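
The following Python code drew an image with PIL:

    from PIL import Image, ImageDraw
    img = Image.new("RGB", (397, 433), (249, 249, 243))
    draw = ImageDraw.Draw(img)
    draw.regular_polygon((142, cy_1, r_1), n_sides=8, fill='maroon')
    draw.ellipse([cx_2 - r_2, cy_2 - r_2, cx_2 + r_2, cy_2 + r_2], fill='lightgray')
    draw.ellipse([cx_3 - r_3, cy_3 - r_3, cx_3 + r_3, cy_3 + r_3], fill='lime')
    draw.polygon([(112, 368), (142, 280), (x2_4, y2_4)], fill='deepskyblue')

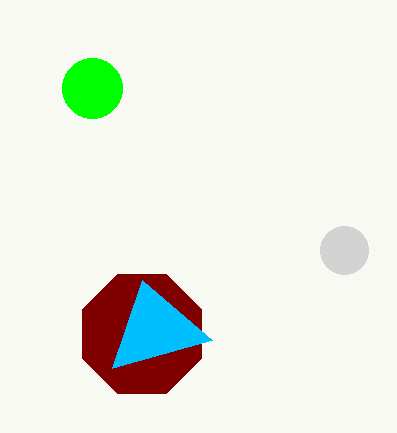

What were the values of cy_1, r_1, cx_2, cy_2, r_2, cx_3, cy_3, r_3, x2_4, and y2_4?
cy_1 = 334
r_1 = 64
cx_2 = 344
cy_2 = 250
r_2 = 24
cx_3 = 92
cy_3 = 88
r_3 = 30
x2_4 = 212
y2_4 = 340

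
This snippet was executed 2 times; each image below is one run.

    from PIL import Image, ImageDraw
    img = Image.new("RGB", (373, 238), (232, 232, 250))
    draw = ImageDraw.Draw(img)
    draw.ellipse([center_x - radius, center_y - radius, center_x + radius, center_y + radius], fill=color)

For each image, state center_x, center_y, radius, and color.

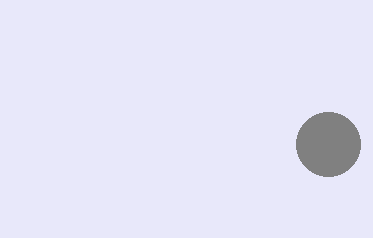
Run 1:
center_x = 328
center_y = 144
radius = 32
color = 'gray'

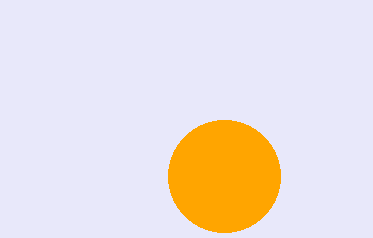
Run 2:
center_x = 224
center_y = 176
radius = 56
color = 'orange'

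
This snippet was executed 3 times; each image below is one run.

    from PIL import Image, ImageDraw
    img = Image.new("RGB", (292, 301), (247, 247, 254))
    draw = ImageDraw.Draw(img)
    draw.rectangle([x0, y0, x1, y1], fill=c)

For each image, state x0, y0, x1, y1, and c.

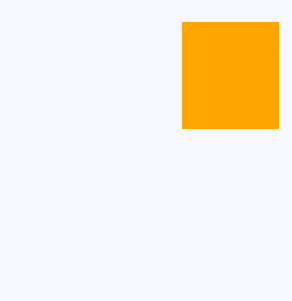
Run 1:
x0 = 182
y0 = 22
x1 = 278
y1 = 128
c = 'orange'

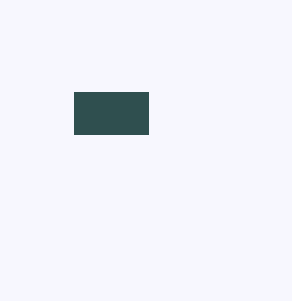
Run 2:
x0 = 74, y0 = 92, x1 = 148, y1 = 134, c = 'darkslategray'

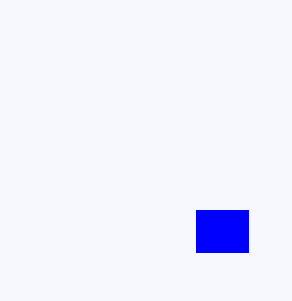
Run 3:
x0 = 196
y0 = 210
x1 = 248
y1 = 252
c = 'blue'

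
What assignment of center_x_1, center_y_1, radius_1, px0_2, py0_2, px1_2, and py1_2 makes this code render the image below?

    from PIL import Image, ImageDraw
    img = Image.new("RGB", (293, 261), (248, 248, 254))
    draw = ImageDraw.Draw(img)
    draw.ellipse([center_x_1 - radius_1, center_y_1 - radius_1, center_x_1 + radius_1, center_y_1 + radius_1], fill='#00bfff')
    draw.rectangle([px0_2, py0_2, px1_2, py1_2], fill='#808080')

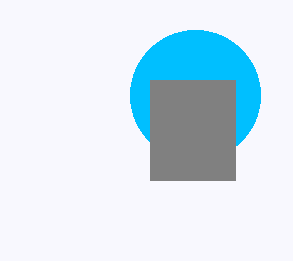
center_x_1 = 195
center_y_1 = 95
radius_1 = 65
px0_2 = 150
py0_2 = 80
px1_2 = 235
py1_2 = 180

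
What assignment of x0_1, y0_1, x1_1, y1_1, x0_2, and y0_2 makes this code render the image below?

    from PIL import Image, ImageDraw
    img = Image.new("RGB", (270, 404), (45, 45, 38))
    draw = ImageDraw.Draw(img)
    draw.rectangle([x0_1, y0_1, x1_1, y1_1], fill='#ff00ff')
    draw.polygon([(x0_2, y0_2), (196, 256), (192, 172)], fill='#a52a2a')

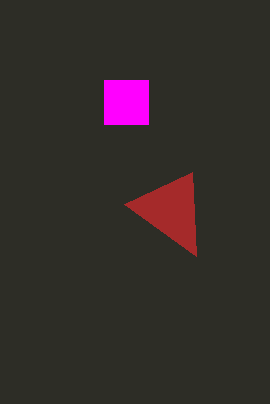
x0_1 = 104; y0_1 = 80; x1_1 = 148; y1_1 = 124; x0_2 = 124; y0_2 = 204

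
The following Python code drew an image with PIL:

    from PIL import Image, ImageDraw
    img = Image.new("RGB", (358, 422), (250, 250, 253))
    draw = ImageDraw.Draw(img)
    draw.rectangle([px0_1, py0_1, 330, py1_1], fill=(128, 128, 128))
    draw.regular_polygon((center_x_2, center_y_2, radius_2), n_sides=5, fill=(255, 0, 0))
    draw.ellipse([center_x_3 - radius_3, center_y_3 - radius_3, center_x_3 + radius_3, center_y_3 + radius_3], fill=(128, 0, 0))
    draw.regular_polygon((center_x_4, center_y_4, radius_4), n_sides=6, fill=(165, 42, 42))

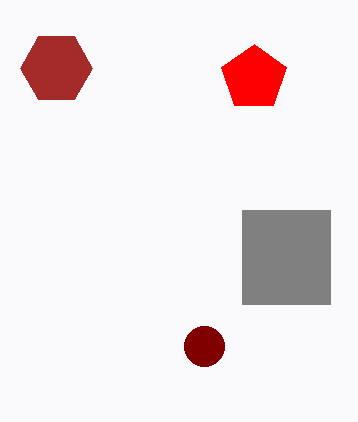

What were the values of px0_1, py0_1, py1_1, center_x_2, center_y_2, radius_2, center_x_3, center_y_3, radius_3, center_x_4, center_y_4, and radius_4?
px0_1 = 242
py0_1 = 210
py1_1 = 304
center_x_2 = 254
center_y_2 = 78
radius_2 = 34
center_x_3 = 204
center_y_3 = 346
radius_3 = 20
center_x_4 = 56
center_y_4 = 68
radius_4 = 36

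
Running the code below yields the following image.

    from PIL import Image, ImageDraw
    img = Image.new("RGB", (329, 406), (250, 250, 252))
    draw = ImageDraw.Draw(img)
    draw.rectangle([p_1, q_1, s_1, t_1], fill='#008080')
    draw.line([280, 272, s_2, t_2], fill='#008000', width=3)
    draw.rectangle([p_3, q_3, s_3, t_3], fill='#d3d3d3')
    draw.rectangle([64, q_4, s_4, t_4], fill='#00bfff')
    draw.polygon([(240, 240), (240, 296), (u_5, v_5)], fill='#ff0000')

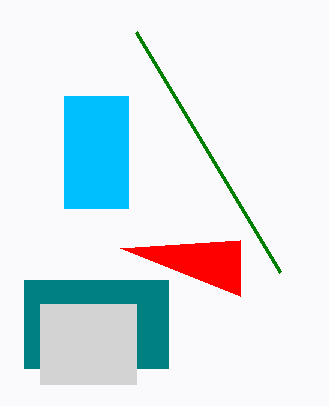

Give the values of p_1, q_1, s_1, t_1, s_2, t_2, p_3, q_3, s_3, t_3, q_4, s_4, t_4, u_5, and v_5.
p_1 = 24, q_1 = 280, s_1 = 168, t_1 = 368, s_2 = 136, t_2 = 32, p_3 = 40, q_3 = 304, s_3 = 136, t_3 = 384, q_4 = 96, s_4 = 128, t_4 = 208, u_5 = 120, v_5 = 248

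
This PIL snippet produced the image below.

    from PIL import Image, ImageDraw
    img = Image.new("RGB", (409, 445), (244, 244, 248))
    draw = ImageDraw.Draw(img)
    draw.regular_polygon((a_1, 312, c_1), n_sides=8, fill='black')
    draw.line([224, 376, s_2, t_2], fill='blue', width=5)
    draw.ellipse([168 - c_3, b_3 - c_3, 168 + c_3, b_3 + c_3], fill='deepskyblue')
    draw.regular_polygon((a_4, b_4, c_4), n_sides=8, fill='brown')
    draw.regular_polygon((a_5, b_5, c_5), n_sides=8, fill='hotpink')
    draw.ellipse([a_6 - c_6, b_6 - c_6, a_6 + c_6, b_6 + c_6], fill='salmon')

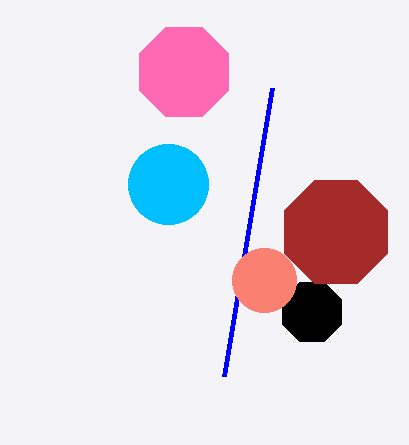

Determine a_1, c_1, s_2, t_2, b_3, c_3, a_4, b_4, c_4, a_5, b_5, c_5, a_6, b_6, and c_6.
a_1 = 312; c_1 = 32; s_2 = 272; t_2 = 88; b_3 = 184; c_3 = 40; a_4 = 336; b_4 = 232; c_4 = 56; a_5 = 184; b_5 = 72; c_5 = 48; a_6 = 264; b_6 = 280; c_6 = 32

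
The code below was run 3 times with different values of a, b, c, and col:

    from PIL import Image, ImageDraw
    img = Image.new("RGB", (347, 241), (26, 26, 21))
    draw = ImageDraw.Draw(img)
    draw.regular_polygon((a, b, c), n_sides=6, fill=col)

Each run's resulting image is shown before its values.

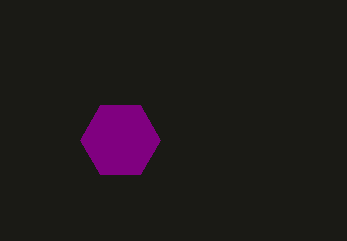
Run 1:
a = 120, b = 140, c = 40, col = 'purple'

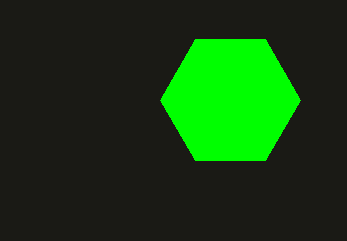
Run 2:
a = 230, b = 100, c = 70, col = 'lime'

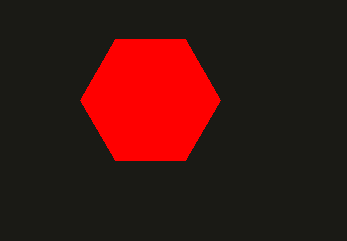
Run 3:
a = 150, b = 100, c = 70, col = 'red'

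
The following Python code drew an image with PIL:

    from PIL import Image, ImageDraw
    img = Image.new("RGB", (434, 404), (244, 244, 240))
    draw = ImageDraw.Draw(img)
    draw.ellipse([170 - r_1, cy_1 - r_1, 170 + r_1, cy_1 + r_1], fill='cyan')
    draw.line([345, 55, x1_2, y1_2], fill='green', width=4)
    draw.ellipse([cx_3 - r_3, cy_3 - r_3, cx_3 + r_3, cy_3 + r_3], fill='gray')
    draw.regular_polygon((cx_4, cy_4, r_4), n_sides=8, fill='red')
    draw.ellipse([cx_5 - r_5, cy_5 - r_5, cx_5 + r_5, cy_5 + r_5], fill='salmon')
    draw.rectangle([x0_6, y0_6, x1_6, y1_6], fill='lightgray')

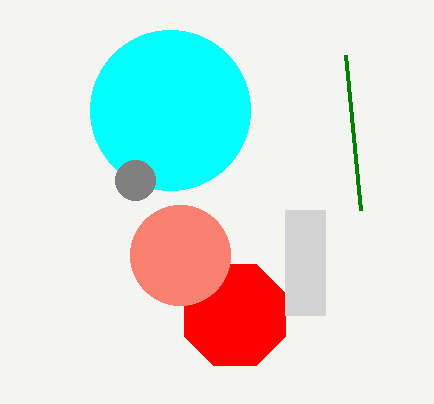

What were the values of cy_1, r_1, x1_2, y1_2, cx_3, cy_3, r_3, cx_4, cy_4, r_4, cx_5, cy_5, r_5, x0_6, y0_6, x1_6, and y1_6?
cy_1 = 110
r_1 = 80
x1_2 = 360
y1_2 = 210
cx_3 = 135
cy_3 = 180
r_3 = 20
cx_4 = 235
cy_4 = 315
r_4 = 55
cx_5 = 180
cy_5 = 255
r_5 = 50
x0_6 = 285
y0_6 = 210
x1_6 = 325
y1_6 = 315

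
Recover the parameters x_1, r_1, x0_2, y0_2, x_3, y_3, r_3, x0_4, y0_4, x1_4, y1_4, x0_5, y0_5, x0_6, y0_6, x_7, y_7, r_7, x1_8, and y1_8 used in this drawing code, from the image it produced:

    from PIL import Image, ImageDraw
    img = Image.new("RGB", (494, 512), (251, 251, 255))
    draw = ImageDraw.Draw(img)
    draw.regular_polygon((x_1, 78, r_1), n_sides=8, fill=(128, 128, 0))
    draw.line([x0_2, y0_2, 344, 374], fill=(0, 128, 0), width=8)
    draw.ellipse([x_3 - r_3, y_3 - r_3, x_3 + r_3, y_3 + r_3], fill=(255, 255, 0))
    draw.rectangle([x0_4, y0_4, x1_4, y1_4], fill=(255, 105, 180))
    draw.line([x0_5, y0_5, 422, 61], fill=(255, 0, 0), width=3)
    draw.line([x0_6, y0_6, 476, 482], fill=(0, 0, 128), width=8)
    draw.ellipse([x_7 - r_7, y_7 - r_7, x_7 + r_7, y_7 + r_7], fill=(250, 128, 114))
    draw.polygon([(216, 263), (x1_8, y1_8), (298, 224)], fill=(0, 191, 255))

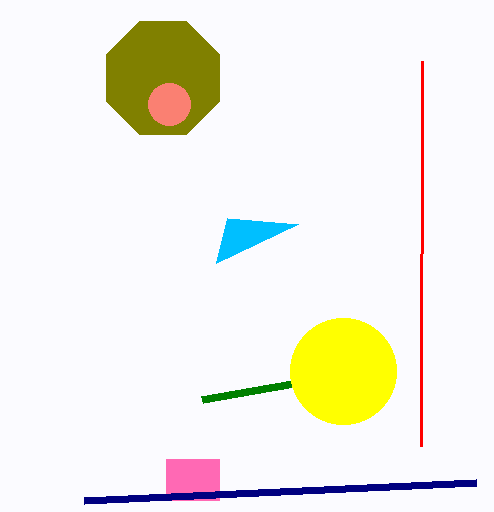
x_1 = 163
r_1 = 61
x0_2 = 202
y0_2 = 399
x_3 = 343
y_3 = 371
r_3 = 53
x0_4 = 166
y0_4 = 459
x1_4 = 219
y1_4 = 500
x0_5 = 421
y0_5 = 446
x0_6 = 84
y0_6 = 500
x_7 = 169
y_7 = 104
r_7 = 21
x1_8 = 227
y1_8 = 218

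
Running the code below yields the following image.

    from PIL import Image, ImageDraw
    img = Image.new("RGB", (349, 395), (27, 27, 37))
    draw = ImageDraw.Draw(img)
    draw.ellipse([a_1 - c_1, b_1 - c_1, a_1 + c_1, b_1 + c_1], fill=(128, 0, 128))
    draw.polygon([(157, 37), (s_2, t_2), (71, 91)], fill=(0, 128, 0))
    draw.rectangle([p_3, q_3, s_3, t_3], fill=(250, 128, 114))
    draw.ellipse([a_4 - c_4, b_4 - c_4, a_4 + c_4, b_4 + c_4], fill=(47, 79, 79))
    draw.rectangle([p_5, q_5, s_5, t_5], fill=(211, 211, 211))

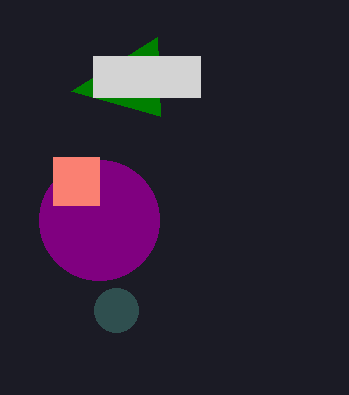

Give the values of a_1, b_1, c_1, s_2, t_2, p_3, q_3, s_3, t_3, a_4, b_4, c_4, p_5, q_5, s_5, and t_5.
a_1 = 99; b_1 = 220; c_1 = 60; s_2 = 160; t_2 = 116; p_3 = 53; q_3 = 157; s_3 = 99; t_3 = 205; a_4 = 116; b_4 = 310; c_4 = 22; p_5 = 93; q_5 = 56; s_5 = 200; t_5 = 97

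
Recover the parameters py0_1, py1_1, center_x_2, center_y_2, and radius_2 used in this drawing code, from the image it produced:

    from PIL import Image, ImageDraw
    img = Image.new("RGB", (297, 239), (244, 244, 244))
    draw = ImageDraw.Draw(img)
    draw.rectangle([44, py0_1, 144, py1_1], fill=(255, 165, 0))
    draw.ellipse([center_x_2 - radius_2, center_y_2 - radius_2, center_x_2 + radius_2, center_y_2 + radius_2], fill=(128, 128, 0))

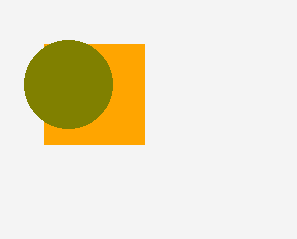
py0_1 = 44, py1_1 = 144, center_x_2 = 68, center_y_2 = 84, radius_2 = 44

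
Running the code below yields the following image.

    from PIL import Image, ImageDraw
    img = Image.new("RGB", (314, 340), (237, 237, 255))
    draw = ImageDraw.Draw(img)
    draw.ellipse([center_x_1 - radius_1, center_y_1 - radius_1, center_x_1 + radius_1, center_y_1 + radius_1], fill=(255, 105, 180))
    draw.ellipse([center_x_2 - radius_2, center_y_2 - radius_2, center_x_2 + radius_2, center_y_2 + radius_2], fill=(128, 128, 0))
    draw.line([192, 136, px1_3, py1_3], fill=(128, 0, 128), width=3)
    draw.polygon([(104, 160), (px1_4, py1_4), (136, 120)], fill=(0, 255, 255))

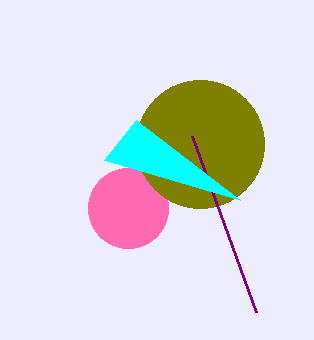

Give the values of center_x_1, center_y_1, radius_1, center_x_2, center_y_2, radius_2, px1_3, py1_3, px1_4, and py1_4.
center_x_1 = 128, center_y_1 = 208, radius_1 = 40, center_x_2 = 200, center_y_2 = 144, radius_2 = 64, px1_3 = 256, py1_3 = 312, px1_4 = 240, py1_4 = 200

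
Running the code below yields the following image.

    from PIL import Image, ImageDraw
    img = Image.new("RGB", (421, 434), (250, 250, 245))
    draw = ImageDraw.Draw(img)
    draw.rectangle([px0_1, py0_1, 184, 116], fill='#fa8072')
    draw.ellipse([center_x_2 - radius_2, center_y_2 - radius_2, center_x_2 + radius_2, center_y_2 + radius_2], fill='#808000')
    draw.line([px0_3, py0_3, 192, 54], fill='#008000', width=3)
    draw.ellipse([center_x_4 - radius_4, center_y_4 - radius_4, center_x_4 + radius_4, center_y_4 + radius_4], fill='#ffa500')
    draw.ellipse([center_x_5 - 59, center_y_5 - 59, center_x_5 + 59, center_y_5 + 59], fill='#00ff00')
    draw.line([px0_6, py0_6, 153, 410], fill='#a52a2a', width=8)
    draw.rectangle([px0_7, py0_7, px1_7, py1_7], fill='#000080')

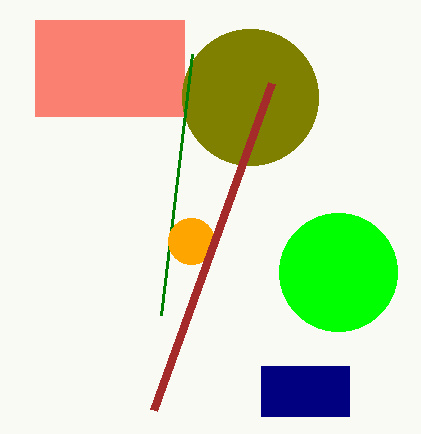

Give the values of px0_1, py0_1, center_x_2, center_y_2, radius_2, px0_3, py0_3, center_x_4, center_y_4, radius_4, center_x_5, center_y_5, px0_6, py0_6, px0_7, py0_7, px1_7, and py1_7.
px0_1 = 35, py0_1 = 20, center_x_2 = 250, center_y_2 = 97, radius_2 = 68, px0_3 = 161, py0_3 = 315, center_x_4 = 191, center_y_4 = 241, radius_4 = 23, center_x_5 = 338, center_y_5 = 272, px0_6 = 271, py0_6 = 83, px0_7 = 261, py0_7 = 366, px1_7 = 349, py1_7 = 416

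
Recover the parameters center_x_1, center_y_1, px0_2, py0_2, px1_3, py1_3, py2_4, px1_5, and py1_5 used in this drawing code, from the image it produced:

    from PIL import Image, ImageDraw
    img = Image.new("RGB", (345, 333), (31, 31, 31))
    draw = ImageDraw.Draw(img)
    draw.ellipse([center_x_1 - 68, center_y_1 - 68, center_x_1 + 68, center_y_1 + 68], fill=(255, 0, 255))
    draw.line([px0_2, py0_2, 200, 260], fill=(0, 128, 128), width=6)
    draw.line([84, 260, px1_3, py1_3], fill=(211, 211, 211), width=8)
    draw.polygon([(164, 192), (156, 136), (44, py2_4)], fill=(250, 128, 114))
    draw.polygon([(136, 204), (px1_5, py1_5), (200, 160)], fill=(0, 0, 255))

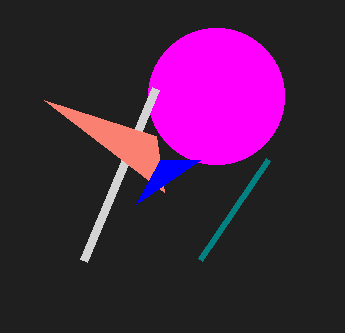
center_x_1 = 216; center_y_1 = 96; px0_2 = 268; py0_2 = 160; px1_3 = 156; py1_3 = 88; py2_4 = 100; px1_5 = 160; py1_5 = 160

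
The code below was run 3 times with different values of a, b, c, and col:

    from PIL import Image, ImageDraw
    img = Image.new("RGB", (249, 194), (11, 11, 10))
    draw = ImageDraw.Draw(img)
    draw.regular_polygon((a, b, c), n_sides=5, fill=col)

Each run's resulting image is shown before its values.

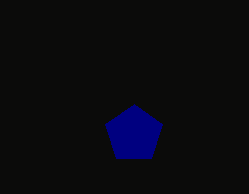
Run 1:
a = 134; b = 134; c = 30; col = 'navy'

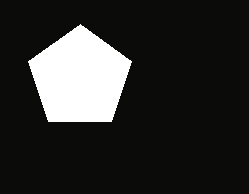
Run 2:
a = 80; b = 78; c = 54; col = 'white'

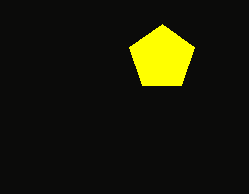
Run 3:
a = 162
b = 58
c = 34
col = 'yellow'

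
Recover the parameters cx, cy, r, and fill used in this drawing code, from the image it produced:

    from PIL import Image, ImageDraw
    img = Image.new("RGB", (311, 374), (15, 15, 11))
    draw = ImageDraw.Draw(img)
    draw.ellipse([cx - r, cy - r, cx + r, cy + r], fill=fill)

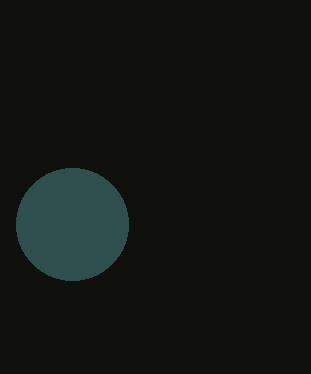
cx = 72; cy = 224; r = 56; fill = 'darkslategray'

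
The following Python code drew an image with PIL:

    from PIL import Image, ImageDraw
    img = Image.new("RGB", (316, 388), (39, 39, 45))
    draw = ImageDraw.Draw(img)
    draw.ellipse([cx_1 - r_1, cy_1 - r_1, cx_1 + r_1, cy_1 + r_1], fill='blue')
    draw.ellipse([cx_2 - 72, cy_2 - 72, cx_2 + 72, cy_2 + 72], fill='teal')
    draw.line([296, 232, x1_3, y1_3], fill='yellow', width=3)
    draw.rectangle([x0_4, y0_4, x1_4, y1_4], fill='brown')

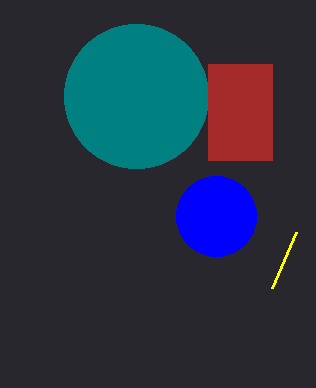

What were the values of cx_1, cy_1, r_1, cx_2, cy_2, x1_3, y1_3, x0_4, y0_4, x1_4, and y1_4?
cx_1 = 216; cy_1 = 216; r_1 = 40; cx_2 = 136; cy_2 = 96; x1_3 = 272; y1_3 = 288; x0_4 = 208; y0_4 = 64; x1_4 = 272; y1_4 = 160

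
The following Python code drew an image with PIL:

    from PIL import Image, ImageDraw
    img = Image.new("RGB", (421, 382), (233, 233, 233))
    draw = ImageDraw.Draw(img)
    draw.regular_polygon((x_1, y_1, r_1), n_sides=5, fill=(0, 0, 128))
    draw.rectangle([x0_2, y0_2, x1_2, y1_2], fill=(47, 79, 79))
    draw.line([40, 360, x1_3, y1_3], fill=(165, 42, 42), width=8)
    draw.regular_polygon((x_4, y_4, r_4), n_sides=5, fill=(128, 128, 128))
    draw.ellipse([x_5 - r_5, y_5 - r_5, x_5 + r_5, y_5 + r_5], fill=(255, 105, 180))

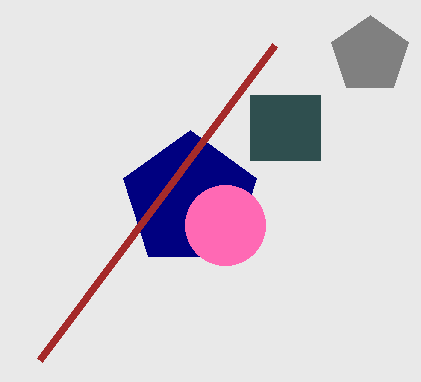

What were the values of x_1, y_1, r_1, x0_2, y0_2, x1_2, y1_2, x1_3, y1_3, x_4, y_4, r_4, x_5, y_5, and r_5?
x_1 = 190, y_1 = 200, r_1 = 70, x0_2 = 250, y0_2 = 95, x1_2 = 320, y1_2 = 160, x1_3 = 275, y1_3 = 45, x_4 = 370, y_4 = 55, r_4 = 40, x_5 = 225, y_5 = 225, r_5 = 40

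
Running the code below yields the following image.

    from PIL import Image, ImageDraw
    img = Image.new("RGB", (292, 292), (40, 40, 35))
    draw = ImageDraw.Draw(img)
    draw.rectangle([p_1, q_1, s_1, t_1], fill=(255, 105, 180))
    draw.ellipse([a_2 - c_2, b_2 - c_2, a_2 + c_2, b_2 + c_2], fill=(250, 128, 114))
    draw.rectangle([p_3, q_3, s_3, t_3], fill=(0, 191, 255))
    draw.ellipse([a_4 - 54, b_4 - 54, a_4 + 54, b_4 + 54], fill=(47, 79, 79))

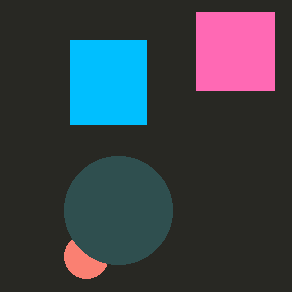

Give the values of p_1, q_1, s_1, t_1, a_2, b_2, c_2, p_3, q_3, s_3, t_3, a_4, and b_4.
p_1 = 196
q_1 = 12
s_1 = 274
t_1 = 90
a_2 = 86
b_2 = 256
c_2 = 22
p_3 = 70
q_3 = 40
s_3 = 146
t_3 = 124
a_4 = 118
b_4 = 210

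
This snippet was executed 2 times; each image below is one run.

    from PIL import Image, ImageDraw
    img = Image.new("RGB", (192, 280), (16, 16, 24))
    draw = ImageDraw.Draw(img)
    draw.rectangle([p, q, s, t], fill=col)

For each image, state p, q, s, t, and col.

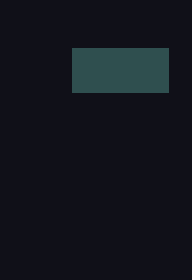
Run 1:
p = 72, q = 48, s = 168, t = 92, col = 'darkslategray'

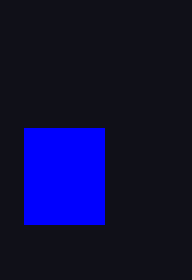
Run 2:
p = 24
q = 128
s = 104
t = 224
col = 'blue'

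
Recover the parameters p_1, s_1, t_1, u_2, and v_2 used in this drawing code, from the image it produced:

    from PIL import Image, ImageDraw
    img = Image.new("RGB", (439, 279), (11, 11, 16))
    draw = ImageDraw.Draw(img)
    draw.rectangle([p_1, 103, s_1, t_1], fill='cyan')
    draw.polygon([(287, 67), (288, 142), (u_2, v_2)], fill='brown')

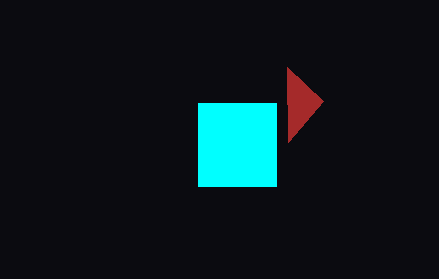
p_1 = 198
s_1 = 276
t_1 = 186
u_2 = 323
v_2 = 101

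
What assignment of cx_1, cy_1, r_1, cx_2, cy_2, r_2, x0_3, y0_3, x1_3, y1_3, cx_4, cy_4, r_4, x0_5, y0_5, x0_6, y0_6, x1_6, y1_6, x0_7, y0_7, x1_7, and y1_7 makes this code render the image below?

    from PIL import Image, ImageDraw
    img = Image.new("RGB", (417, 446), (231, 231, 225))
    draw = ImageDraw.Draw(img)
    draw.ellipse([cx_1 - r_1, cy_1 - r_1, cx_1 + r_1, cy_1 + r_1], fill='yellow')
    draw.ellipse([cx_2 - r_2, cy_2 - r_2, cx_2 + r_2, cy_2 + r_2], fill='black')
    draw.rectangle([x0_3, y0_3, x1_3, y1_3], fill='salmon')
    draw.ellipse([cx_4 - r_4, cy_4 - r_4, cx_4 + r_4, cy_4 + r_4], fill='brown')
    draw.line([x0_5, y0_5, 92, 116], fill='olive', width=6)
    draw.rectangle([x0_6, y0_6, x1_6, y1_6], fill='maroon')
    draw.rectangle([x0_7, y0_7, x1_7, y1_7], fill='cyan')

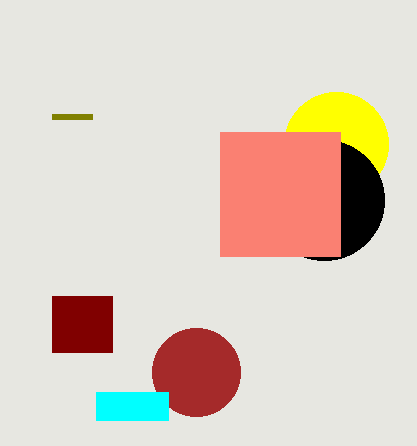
cx_1 = 336; cy_1 = 144; r_1 = 52; cx_2 = 324; cy_2 = 200; r_2 = 60; x0_3 = 220; y0_3 = 132; x1_3 = 340; y1_3 = 256; cx_4 = 196; cy_4 = 372; r_4 = 44; x0_5 = 52; y0_5 = 116; x0_6 = 52; y0_6 = 296; x1_6 = 112; y1_6 = 352; x0_7 = 96; y0_7 = 392; x1_7 = 168; y1_7 = 420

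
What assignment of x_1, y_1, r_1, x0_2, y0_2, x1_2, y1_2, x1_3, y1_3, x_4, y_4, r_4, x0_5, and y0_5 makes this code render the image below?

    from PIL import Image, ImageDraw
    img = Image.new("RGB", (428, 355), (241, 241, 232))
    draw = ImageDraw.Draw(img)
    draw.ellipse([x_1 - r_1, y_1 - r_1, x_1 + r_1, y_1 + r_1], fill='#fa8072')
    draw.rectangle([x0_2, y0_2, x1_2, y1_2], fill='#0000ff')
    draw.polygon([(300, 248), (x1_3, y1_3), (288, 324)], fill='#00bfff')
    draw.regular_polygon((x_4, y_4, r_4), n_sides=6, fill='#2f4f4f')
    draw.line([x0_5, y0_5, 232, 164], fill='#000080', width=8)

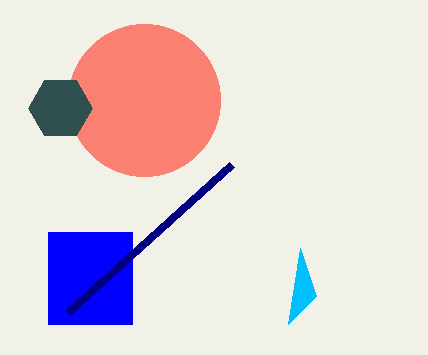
x_1 = 144; y_1 = 100; r_1 = 76; x0_2 = 48; y0_2 = 232; x1_2 = 132; y1_2 = 324; x1_3 = 316; y1_3 = 296; x_4 = 60; y_4 = 108; r_4 = 32; x0_5 = 68; y0_5 = 312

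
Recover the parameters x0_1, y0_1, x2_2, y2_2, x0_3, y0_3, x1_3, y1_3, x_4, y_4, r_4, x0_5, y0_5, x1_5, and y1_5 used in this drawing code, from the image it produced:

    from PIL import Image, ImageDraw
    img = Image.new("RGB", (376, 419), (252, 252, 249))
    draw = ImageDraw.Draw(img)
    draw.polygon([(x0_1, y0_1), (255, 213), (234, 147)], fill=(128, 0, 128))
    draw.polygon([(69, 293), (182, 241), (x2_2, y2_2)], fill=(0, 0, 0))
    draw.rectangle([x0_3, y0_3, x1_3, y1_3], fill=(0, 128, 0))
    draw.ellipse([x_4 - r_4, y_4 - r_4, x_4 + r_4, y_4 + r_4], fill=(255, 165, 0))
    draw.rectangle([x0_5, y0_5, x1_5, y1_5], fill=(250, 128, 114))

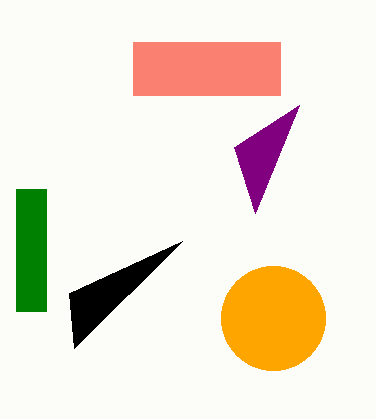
x0_1 = 299; y0_1 = 105; x2_2 = 74; y2_2 = 348; x0_3 = 16; y0_3 = 189; x1_3 = 46; y1_3 = 311; x_4 = 273; y_4 = 318; r_4 = 52; x0_5 = 133; y0_5 = 42; x1_5 = 280; y1_5 = 95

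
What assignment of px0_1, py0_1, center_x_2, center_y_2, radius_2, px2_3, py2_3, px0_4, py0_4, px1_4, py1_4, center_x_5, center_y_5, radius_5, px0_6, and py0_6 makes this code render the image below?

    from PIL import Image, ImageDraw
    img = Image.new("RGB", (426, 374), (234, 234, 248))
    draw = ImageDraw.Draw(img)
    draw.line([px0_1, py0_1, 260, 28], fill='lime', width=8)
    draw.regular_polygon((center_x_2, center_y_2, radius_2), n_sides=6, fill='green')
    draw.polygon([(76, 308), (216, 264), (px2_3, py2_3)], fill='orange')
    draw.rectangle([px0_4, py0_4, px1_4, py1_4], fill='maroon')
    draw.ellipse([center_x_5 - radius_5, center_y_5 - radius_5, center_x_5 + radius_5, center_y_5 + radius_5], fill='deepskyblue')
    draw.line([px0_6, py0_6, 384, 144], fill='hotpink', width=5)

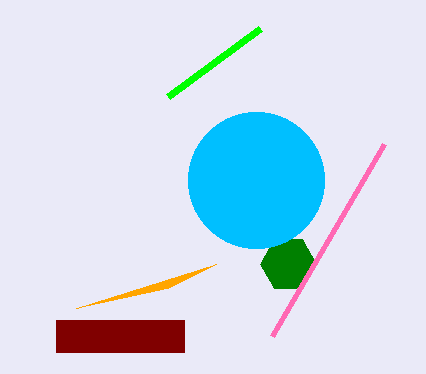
px0_1 = 168
py0_1 = 96
center_x_2 = 288
center_y_2 = 264
radius_2 = 28
px2_3 = 168
py2_3 = 288
px0_4 = 56
py0_4 = 320
px1_4 = 184
py1_4 = 352
center_x_5 = 256
center_y_5 = 180
radius_5 = 68
px0_6 = 272
py0_6 = 336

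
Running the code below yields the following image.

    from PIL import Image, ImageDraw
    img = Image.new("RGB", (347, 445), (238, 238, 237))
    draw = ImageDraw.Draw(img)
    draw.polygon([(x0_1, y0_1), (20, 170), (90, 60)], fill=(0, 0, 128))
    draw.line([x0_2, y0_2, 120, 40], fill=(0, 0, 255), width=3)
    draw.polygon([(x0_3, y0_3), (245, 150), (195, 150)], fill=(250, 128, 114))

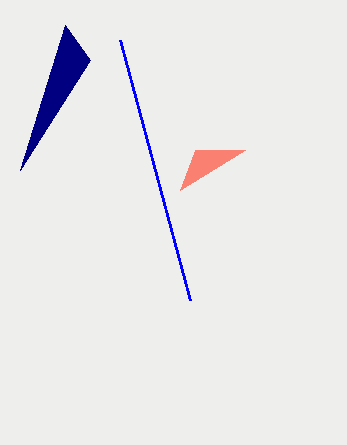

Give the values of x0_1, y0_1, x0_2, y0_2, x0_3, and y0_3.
x0_1 = 65; y0_1 = 25; x0_2 = 190; y0_2 = 300; x0_3 = 180; y0_3 = 190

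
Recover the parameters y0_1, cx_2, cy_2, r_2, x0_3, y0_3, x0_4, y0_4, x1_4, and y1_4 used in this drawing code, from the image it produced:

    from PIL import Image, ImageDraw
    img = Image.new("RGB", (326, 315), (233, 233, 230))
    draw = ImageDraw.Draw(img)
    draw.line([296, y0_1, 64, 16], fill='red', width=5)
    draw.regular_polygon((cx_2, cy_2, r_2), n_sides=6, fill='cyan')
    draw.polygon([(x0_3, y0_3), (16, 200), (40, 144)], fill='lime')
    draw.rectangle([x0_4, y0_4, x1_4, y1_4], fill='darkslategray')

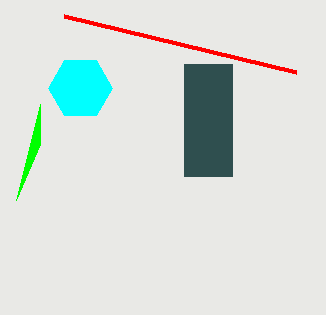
y0_1 = 72, cx_2 = 80, cy_2 = 88, r_2 = 32, x0_3 = 40, y0_3 = 104, x0_4 = 184, y0_4 = 64, x1_4 = 232, y1_4 = 176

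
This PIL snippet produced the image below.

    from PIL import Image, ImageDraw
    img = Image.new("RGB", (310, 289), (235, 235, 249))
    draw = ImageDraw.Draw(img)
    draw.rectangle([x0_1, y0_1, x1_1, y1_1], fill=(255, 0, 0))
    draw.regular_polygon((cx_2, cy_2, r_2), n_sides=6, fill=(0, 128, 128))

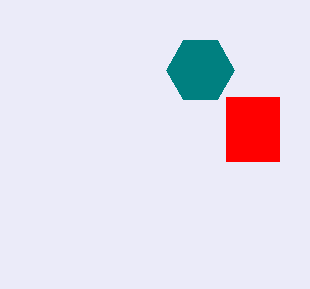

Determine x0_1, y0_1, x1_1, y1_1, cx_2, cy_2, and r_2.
x0_1 = 226, y0_1 = 97, x1_1 = 279, y1_1 = 161, cx_2 = 200, cy_2 = 70, r_2 = 34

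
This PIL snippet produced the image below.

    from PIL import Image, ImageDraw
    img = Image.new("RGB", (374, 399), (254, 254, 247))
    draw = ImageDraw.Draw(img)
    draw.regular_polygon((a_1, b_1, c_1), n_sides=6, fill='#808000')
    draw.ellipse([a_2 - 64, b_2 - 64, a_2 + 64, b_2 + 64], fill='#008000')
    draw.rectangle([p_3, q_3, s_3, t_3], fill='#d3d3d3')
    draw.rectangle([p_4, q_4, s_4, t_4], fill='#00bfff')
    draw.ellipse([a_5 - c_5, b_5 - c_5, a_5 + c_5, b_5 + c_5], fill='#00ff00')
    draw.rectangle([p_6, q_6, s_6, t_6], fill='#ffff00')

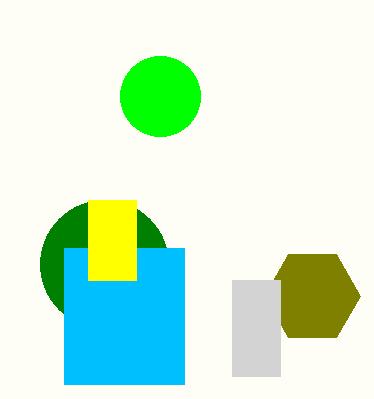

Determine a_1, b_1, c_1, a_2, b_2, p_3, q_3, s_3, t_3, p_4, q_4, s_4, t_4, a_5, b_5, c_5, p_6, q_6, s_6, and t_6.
a_1 = 312
b_1 = 296
c_1 = 48
a_2 = 104
b_2 = 264
p_3 = 232
q_3 = 280
s_3 = 280
t_3 = 376
p_4 = 64
q_4 = 248
s_4 = 184
t_4 = 384
a_5 = 160
b_5 = 96
c_5 = 40
p_6 = 88
q_6 = 200
s_6 = 136
t_6 = 280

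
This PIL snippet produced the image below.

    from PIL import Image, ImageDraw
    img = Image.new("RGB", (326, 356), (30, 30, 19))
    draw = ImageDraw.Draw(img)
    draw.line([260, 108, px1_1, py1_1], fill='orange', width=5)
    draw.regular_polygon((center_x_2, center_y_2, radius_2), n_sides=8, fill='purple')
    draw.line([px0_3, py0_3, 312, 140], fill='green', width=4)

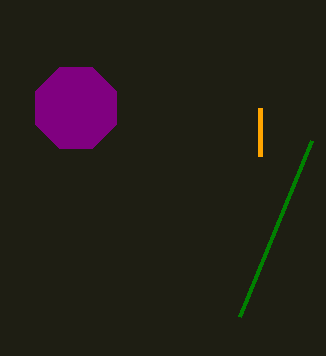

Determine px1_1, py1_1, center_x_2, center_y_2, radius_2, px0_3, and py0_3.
px1_1 = 260
py1_1 = 156
center_x_2 = 76
center_y_2 = 108
radius_2 = 44
px0_3 = 240
py0_3 = 316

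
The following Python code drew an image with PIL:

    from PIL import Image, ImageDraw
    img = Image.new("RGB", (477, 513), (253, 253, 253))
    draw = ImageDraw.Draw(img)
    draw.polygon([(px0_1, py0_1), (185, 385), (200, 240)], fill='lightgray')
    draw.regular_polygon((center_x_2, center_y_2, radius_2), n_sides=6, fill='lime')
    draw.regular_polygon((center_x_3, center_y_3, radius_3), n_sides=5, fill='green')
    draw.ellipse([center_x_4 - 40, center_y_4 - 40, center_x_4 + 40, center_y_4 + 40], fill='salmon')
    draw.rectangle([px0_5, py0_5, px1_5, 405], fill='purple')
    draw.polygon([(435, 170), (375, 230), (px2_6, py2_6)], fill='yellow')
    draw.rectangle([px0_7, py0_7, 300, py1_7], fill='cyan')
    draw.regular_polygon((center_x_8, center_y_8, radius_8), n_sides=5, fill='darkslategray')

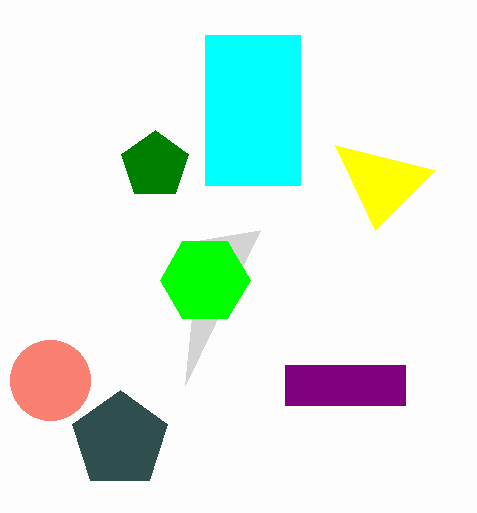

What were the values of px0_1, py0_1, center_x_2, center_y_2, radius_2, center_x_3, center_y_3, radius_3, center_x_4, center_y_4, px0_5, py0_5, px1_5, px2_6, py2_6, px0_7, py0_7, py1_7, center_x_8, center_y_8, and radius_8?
px0_1 = 260, py0_1 = 230, center_x_2 = 205, center_y_2 = 280, radius_2 = 45, center_x_3 = 155, center_y_3 = 165, radius_3 = 35, center_x_4 = 50, center_y_4 = 380, px0_5 = 285, py0_5 = 365, px1_5 = 405, px2_6 = 335, py2_6 = 145, px0_7 = 205, py0_7 = 35, py1_7 = 185, center_x_8 = 120, center_y_8 = 440, radius_8 = 50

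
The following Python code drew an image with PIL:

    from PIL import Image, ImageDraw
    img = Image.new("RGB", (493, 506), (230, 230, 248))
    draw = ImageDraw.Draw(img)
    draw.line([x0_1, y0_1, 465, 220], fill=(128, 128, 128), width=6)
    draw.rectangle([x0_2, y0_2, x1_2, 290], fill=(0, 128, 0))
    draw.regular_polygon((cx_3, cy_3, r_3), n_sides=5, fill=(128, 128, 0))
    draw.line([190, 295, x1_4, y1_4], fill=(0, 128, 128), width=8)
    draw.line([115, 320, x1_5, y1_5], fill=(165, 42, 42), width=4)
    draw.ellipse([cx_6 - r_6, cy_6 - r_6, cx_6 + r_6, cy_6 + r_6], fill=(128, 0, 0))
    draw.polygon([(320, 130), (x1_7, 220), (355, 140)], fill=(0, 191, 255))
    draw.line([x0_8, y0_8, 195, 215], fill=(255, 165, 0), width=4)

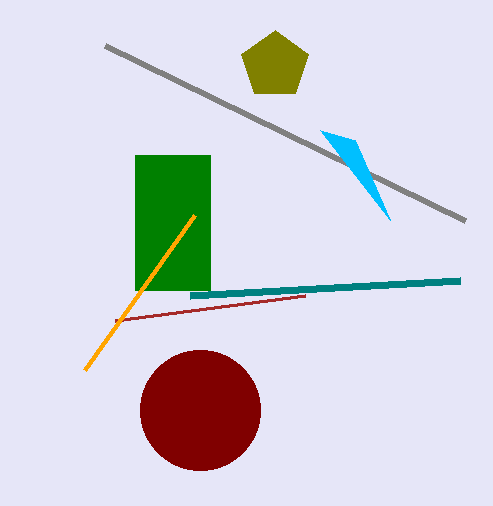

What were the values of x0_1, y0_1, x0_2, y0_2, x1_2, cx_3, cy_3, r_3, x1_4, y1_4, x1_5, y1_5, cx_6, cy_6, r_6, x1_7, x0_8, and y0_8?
x0_1 = 105, y0_1 = 45, x0_2 = 135, y0_2 = 155, x1_2 = 210, cx_3 = 275, cy_3 = 65, r_3 = 35, x1_4 = 460, y1_4 = 280, x1_5 = 305, y1_5 = 295, cx_6 = 200, cy_6 = 410, r_6 = 60, x1_7 = 390, x0_8 = 85, y0_8 = 370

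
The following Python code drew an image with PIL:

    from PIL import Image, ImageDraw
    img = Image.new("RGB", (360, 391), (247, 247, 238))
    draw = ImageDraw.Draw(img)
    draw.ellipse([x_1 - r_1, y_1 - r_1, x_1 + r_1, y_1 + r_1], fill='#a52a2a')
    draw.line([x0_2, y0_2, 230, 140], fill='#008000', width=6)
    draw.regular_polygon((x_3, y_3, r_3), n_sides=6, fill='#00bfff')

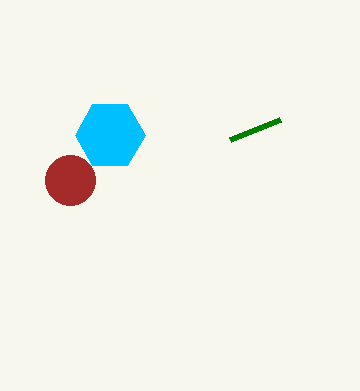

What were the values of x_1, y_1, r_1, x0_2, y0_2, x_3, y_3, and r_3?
x_1 = 70; y_1 = 180; r_1 = 25; x0_2 = 280; y0_2 = 120; x_3 = 110; y_3 = 135; r_3 = 35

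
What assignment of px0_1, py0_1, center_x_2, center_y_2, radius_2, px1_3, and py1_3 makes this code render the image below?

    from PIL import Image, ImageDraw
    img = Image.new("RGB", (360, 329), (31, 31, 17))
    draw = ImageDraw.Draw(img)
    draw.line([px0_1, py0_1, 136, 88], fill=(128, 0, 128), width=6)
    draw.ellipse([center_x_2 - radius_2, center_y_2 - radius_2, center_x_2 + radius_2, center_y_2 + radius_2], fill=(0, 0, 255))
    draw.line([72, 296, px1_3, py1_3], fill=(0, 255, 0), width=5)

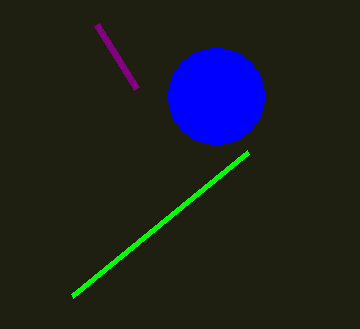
px0_1 = 96; py0_1 = 24; center_x_2 = 216; center_y_2 = 96; radius_2 = 48; px1_3 = 248; py1_3 = 152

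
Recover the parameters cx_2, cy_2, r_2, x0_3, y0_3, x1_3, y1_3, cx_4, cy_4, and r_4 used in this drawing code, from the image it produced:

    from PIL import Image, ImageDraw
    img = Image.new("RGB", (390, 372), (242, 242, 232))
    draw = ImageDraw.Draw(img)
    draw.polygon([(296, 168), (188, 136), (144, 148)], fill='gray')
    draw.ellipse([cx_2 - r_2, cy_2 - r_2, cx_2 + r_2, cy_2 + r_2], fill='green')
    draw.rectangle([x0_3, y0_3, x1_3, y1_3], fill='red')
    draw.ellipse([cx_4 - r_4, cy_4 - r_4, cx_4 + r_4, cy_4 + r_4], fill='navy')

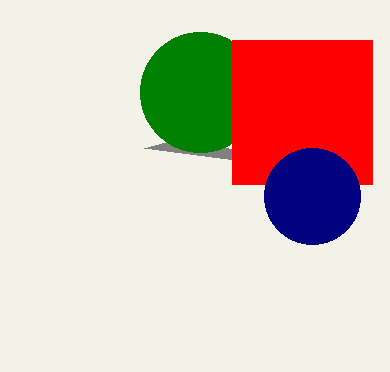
cx_2 = 200; cy_2 = 92; r_2 = 60; x0_3 = 232; y0_3 = 40; x1_3 = 372; y1_3 = 184; cx_4 = 312; cy_4 = 196; r_4 = 48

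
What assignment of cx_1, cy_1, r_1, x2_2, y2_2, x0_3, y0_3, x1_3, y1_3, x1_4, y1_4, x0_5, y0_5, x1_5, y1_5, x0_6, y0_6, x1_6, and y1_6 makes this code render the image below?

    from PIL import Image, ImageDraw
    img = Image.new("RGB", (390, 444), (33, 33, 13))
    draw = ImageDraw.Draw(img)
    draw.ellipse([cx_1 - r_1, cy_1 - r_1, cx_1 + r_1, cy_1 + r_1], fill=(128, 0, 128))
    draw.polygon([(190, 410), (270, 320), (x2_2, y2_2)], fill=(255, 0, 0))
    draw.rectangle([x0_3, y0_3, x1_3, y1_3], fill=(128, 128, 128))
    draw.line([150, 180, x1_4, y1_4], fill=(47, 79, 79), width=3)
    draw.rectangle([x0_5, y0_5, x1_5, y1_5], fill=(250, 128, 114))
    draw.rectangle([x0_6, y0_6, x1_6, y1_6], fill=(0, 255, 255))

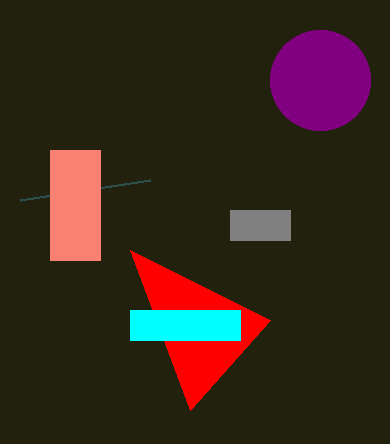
cx_1 = 320, cy_1 = 80, r_1 = 50, x2_2 = 130, y2_2 = 250, x0_3 = 230, y0_3 = 210, x1_3 = 290, y1_3 = 240, x1_4 = 20, y1_4 = 200, x0_5 = 50, y0_5 = 150, x1_5 = 100, y1_5 = 260, x0_6 = 130, y0_6 = 310, x1_6 = 240, y1_6 = 340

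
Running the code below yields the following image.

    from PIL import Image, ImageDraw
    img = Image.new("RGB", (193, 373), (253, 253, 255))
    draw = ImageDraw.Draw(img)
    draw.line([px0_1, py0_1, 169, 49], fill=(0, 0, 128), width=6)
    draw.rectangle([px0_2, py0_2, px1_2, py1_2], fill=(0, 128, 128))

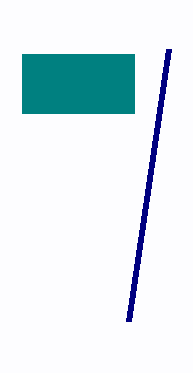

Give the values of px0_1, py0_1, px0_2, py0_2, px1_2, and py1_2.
px0_1 = 129; py0_1 = 321; px0_2 = 22; py0_2 = 54; px1_2 = 134; py1_2 = 113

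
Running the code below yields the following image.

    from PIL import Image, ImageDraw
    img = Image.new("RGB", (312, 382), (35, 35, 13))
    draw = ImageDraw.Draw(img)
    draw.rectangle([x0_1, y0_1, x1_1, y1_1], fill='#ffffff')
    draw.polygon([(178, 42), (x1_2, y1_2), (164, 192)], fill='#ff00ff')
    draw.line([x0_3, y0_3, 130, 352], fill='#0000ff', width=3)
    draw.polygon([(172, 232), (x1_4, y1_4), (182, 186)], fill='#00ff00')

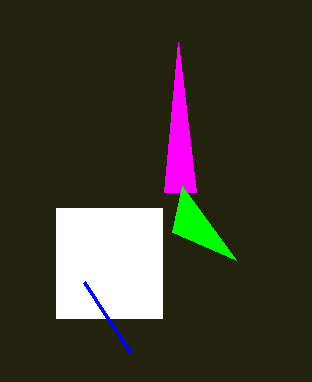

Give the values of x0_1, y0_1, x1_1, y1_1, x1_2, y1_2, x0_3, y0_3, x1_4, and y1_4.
x0_1 = 56
y0_1 = 208
x1_1 = 162
y1_1 = 318
x1_2 = 196
y1_2 = 192
x0_3 = 84
y0_3 = 282
x1_4 = 236
y1_4 = 260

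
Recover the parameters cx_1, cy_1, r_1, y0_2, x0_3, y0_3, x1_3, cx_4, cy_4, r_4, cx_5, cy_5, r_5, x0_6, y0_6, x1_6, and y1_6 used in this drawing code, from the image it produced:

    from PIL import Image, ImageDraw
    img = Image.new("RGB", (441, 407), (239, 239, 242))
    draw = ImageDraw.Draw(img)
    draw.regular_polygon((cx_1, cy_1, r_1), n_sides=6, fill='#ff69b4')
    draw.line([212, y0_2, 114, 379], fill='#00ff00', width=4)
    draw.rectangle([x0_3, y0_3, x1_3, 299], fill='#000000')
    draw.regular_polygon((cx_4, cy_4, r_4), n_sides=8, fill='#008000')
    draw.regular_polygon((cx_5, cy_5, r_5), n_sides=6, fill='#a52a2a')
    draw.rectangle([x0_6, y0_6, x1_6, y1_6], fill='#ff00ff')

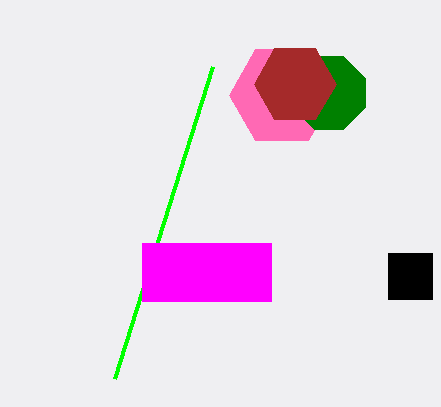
cx_1 = 282
cy_1 = 95
r_1 = 53
y0_2 = 67
x0_3 = 388
y0_3 = 253
x1_3 = 432
cx_4 = 329
cy_4 = 93
r_4 = 39
cx_5 = 295
cy_5 = 84
r_5 = 41
x0_6 = 142
y0_6 = 243
x1_6 = 271
y1_6 = 301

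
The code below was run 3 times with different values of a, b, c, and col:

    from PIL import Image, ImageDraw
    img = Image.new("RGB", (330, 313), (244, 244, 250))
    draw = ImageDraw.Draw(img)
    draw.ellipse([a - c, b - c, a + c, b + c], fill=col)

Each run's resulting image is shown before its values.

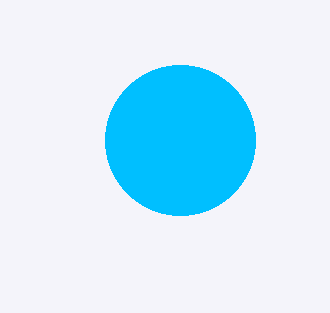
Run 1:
a = 180, b = 140, c = 75, col = 'deepskyblue'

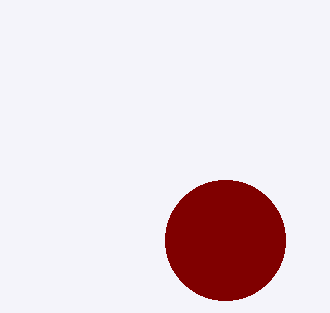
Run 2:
a = 225, b = 240, c = 60, col = 'maroon'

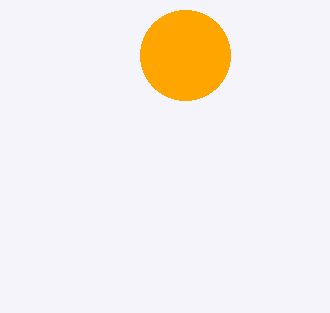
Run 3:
a = 185
b = 55
c = 45
col = 'orange'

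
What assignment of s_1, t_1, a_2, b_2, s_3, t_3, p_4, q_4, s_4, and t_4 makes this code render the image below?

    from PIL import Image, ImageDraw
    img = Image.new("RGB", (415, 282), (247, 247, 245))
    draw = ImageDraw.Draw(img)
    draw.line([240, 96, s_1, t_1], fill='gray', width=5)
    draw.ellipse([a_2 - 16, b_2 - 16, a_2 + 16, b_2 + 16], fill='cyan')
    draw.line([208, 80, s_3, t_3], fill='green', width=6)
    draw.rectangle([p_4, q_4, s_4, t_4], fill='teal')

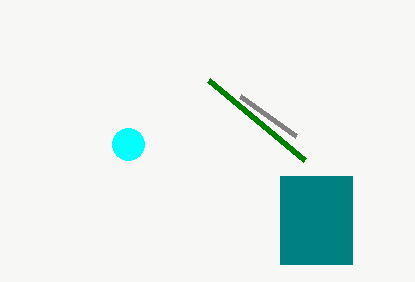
s_1 = 296; t_1 = 136; a_2 = 128; b_2 = 144; s_3 = 304; t_3 = 160; p_4 = 280; q_4 = 176; s_4 = 352; t_4 = 264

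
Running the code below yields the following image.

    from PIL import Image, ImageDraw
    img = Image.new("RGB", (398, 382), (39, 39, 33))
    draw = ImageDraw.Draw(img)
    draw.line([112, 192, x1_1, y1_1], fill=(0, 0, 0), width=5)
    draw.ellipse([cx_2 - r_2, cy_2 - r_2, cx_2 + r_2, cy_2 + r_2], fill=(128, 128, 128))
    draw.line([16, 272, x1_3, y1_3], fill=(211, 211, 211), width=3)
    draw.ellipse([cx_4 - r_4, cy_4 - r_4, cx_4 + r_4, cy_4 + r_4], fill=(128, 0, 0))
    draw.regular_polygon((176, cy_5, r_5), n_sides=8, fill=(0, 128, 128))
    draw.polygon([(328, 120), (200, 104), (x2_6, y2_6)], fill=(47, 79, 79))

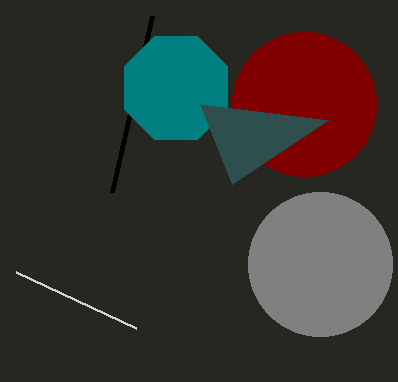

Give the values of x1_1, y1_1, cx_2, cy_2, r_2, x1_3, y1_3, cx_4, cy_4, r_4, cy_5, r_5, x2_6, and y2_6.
x1_1 = 152; y1_1 = 16; cx_2 = 320; cy_2 = 264; r_2 = 72; x1_3 = 136; y1_3 = 328; cx_4 = 304; cy_4 = 104; r_4 = 72; cy_5 = 88; r_5 = 56; x2_6 = 232; y2_6 = 184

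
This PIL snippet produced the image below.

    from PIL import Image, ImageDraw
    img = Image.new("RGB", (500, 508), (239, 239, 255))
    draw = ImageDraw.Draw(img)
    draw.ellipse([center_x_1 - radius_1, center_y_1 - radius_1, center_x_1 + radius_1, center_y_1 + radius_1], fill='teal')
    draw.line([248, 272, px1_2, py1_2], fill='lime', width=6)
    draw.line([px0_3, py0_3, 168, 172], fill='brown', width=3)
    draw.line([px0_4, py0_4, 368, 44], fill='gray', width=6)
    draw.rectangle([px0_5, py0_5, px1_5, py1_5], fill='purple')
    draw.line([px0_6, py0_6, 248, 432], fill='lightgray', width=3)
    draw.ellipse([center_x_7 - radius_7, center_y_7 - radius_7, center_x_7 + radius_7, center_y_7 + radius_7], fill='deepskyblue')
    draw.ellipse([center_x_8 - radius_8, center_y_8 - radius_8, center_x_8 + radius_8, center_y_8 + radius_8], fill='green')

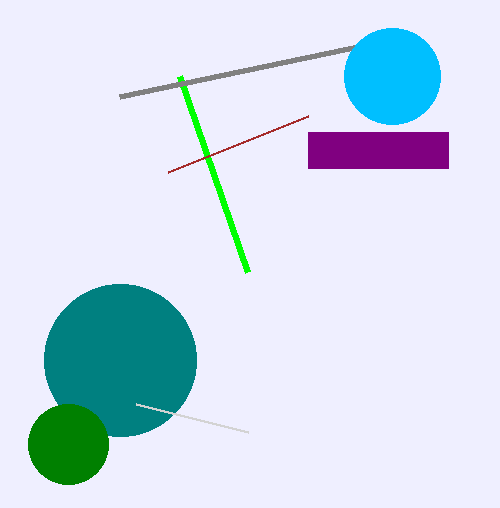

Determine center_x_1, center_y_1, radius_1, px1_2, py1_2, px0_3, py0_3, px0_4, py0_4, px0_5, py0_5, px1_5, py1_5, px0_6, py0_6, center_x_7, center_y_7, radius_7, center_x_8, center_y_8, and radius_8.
center_x_1 = 120
center_y_1 = 360
radius_1 = 76
px1_2 = 180
py1_2 = 76
px0_3 = 308
py0_3 = 116
px0_4 = 120
py0_4 = 96
px0_5 = 308
py0_5 = 132
px1_5 = 448
py1_5 = 168
px0_6 = 136
py0_6 = 404
center_x_7 = 392
center_y_7 = 76
radius_7 = 48
center_x_8 = 68
center_y_8 = 444
radius_8 = 40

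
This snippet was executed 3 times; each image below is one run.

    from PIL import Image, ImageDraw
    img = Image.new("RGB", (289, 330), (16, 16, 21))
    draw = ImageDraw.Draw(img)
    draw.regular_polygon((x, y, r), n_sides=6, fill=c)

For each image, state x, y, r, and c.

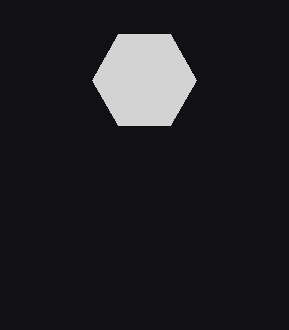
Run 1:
x = 144; y = 80; r = 52; c = 'lightgray'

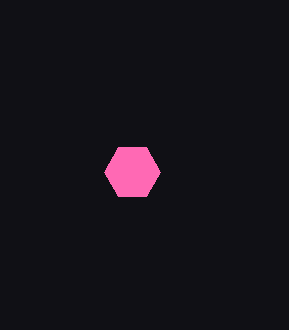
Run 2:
x = 132
y = 172
r = 28
c = 'hotpink'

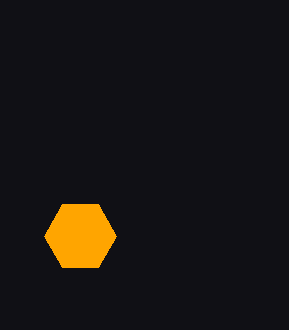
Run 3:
x = 80; y = 236; r = 36; c = 'orange'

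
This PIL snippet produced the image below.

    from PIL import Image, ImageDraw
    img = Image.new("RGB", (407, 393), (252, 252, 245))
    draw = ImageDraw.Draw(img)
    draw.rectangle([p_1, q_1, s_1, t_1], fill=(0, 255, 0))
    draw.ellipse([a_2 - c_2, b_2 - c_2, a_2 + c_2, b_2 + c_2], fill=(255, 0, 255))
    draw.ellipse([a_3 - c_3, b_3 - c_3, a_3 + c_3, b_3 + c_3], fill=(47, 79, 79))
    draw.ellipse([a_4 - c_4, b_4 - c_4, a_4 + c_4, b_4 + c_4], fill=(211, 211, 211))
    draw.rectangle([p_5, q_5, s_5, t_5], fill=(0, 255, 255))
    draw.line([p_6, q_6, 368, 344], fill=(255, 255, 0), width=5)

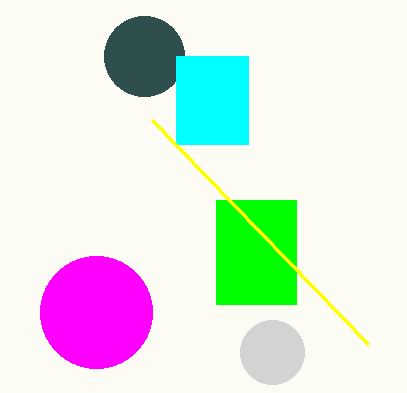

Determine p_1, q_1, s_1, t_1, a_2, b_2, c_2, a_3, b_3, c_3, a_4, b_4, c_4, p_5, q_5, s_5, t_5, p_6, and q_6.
p_1 = 216
q_1 = 200
s_1 = 296
t_1 = 304
a_2 = 96
b_2 = 312
c_2 = 56
a_3 = 144
b_3 = 56
c_3 = 40
a_4 = 272
b_4 = 352
c_4 = 32
p_5 = 176
q_5 = 56
s_5 = 248
t_5 = 144
p_6 = 152
q_6 = 120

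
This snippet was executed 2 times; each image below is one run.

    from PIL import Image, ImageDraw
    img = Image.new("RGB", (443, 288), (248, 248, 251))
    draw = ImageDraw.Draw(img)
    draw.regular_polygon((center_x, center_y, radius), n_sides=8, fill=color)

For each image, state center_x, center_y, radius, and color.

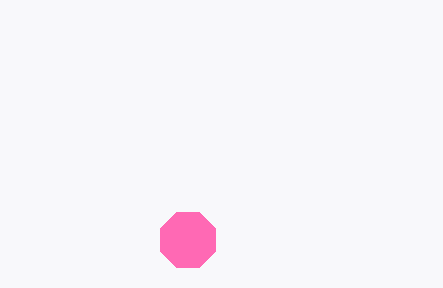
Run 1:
center_x = 188; center_y = 240; radius = 30; color = 'hotpink'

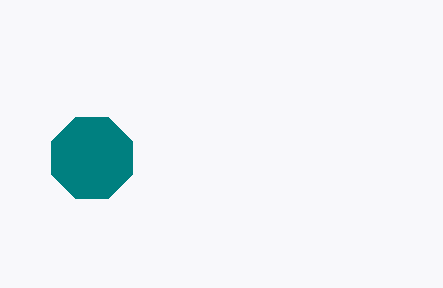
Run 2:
center_x = 92
center_y = 158
radius = 44
color = 'teal'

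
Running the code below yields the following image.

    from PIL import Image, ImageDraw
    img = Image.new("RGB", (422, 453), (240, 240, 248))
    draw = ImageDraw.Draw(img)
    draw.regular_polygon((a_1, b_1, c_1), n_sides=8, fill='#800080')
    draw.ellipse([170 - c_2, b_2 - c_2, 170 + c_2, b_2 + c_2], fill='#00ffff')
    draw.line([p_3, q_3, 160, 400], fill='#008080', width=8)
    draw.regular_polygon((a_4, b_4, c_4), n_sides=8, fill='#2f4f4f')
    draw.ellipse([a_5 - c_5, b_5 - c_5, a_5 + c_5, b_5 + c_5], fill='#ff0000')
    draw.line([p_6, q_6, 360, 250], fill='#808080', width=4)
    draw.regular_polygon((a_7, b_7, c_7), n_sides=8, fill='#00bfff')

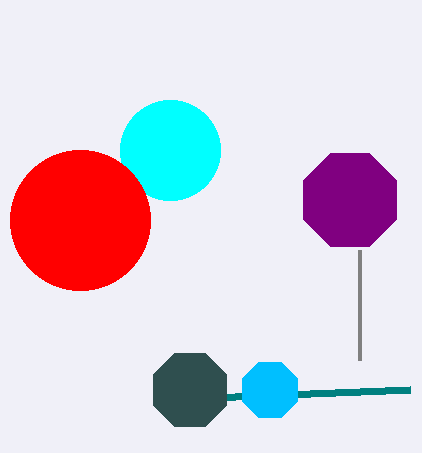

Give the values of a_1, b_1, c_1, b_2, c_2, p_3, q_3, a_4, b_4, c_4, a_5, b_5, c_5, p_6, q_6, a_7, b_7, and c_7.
a_1 = 350, b_1 = 200, c_1 = 50, b_2 = 150, c_2 = 50, p_3 = 410, q_3 = 390, a_4 = 190, b_4 = 390, c_4 = 40, a_5 = 80, b_5 = 220, c_5 = 70, p_6 = 360, q_6 = 360, a_7 = 270, b_7 = 390, c_7 = 30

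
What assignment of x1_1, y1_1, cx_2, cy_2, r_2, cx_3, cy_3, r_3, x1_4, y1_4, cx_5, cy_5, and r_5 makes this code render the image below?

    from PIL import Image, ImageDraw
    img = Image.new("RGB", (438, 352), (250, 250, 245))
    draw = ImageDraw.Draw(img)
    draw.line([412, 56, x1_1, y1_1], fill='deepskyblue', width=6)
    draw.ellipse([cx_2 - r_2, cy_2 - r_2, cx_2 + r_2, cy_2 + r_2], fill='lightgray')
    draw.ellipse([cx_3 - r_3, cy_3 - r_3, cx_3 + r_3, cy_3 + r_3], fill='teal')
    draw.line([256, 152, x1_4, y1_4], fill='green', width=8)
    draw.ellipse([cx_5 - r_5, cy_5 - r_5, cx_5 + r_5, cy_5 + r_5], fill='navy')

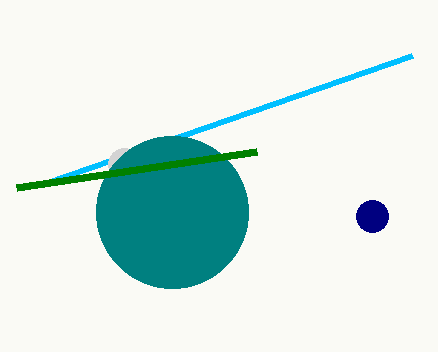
x1_1 = 44; y1_1 = 184; cx_2 = 124; cy_2 = 164; r_2 = 16; cx_3 = 172; cy_3 = 212; r_3 = 76; x1_4 = 16; y1_4 = 188; cx_5 = 372; cy_5 = 216; r_5 = 16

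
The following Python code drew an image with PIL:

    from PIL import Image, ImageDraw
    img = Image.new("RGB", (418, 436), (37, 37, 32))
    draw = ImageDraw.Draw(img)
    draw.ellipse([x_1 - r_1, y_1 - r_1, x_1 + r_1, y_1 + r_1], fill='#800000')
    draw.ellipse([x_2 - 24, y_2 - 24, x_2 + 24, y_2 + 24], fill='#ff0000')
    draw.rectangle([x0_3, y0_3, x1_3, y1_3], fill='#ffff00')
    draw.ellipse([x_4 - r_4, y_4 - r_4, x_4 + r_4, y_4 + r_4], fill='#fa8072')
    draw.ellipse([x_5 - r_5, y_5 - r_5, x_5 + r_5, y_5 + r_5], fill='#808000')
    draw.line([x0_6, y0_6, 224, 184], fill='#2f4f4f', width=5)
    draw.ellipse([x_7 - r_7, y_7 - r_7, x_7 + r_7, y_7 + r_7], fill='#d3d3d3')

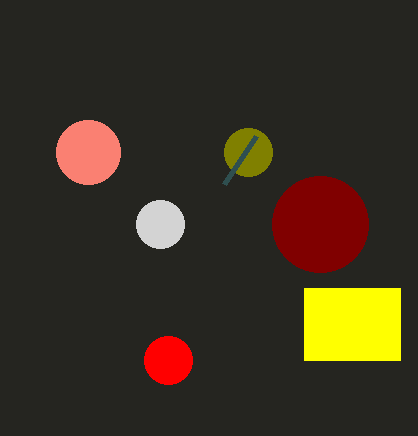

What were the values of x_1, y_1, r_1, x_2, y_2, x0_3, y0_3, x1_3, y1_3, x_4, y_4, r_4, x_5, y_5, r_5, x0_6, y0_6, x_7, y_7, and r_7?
x_1 = 320, y_1 = 224, r_1 = 48, x_2 = 168, y_2 = 360, x0_3 = 304, y0_3 = 288, x1_3 = 400, y1_3 = 360, x_4 = 88, y_4 = 152, r_4 = 32, x_5 = 248, y_5 = 152, r_5 = 24, x0_6 = 256, y0_6 = 136, x_7 = 160, y_7 = 224, r_7 = 24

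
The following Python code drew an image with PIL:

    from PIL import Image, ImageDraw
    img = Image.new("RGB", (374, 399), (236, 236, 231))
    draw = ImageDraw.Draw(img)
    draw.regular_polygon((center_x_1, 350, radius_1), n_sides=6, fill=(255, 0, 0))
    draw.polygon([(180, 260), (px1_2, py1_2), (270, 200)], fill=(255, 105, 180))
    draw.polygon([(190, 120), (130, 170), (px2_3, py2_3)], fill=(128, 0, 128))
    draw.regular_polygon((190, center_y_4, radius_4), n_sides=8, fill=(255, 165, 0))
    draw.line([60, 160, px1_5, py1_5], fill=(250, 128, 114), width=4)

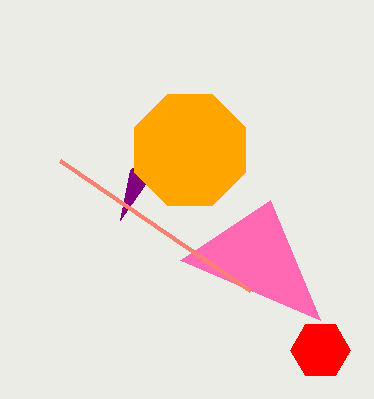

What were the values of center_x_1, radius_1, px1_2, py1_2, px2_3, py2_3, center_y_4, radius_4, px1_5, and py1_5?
center_x_1 = 320; radius_1 = 30; px1_2 = 320; py1_2 = 320; px2_3 = 120; py2_3 = 220; center_y_4 = 150; radius_4 = 60; px1_5 = 250; py1_5 = 290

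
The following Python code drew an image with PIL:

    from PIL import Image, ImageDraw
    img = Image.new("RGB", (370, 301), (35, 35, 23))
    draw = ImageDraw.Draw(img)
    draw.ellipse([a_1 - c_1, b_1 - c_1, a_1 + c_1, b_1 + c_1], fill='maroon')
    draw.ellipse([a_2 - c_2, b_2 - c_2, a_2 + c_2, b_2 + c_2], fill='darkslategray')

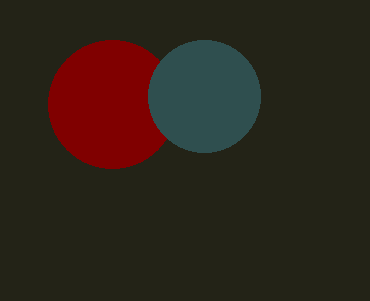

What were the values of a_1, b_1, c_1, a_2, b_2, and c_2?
a_1 = 112; b_1 = 104; c_1 = 64; a_2 = 204; b_2 = 96; c_2 = 56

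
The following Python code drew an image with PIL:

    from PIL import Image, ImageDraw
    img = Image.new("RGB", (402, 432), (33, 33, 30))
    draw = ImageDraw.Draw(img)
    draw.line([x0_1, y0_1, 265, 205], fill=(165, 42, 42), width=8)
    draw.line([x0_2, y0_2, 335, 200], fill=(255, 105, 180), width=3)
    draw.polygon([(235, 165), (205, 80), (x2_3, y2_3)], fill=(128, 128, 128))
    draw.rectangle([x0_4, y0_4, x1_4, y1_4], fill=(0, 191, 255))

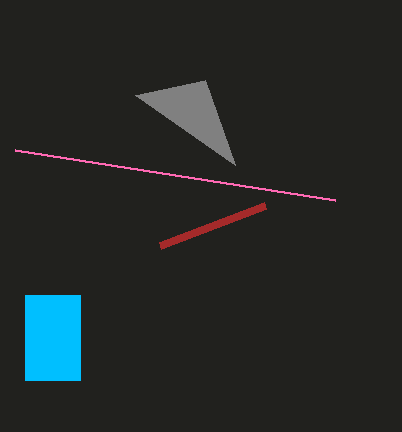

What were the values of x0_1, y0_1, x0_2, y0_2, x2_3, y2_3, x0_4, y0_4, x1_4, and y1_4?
x0_1 = 160
y0_1 = 245
x0_2 = 15
y0_2 = 150
x2_3 = 135
y2_3 = 95
x0_4 = 25
y0_4 = 295
x1_4 = 80
y1_4 = 380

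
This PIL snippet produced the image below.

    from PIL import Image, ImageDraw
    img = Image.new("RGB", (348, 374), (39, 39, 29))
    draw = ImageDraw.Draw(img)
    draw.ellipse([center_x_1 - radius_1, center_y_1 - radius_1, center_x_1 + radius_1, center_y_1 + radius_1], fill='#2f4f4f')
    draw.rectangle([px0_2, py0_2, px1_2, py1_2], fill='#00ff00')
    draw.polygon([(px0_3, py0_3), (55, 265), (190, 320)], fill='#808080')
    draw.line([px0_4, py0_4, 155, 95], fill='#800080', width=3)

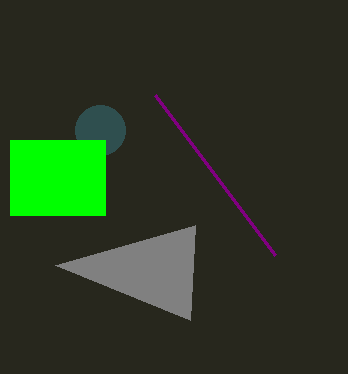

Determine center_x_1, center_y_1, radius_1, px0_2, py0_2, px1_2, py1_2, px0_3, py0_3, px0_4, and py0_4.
center_x_1 = 100
center_y_1 = 130
radius_1 = 25
px0_2 = 10
py0_2 = 140
px1_2 = 105
py1_2 = 215
px0_3 = 195
py0_3 = 225
px0_4 = 275
py0_4 = 255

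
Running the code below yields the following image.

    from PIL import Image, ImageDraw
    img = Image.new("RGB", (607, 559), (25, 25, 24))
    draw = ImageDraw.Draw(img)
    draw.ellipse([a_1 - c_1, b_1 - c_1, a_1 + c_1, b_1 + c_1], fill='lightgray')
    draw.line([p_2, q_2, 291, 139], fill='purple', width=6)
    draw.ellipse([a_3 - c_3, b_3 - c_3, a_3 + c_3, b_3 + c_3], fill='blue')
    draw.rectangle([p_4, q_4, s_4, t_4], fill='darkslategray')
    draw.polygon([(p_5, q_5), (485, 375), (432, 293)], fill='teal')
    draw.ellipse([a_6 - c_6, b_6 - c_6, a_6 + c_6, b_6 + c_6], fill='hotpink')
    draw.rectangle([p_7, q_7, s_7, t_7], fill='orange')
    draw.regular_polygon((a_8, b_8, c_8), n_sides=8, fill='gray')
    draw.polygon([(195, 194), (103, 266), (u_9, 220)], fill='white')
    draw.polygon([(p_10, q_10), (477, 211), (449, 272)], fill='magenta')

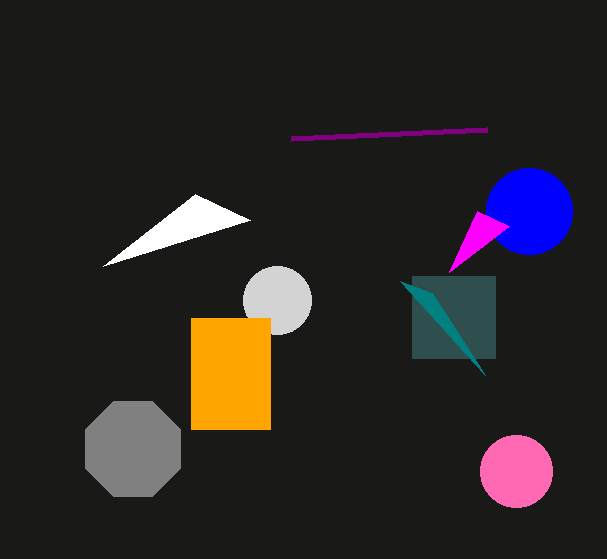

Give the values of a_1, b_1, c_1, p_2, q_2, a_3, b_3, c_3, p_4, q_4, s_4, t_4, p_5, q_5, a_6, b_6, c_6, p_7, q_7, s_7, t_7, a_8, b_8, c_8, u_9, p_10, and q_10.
a_1 = 277
b_1 = 300
c_1 = 34
p_2 = 487
q_2 = 130
a_3 = 529
b_3 = 211
c_3 = 43
p_4 = 412
q_4 = 276
s_4 = 495
t_4 = 358
p_5 = 400
q_5 = 281
a_6 = 516
b_6 = 471
c_6 = 36
p_7 = 191
q_7 = 318
s_7 = 270
t_7 = 429
a_8 = 133
b_8 = 449
c_8 = 51
u_9 = 250
p_10 = 509
q_10 = 226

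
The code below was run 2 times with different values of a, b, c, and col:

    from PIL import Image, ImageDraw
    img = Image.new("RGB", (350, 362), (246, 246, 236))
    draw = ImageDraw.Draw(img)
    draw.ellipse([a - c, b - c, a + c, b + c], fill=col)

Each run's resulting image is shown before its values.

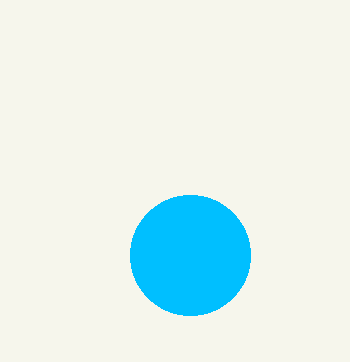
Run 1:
a = 190
b = 255
c = 60
col = 'deepskyblue'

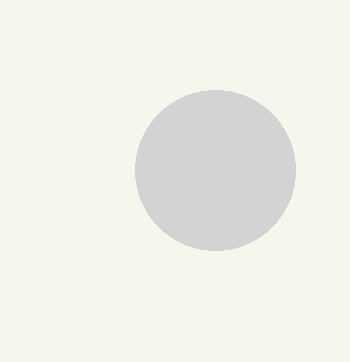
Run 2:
a = 215
b = 170
c = 80
col = 'lightgray'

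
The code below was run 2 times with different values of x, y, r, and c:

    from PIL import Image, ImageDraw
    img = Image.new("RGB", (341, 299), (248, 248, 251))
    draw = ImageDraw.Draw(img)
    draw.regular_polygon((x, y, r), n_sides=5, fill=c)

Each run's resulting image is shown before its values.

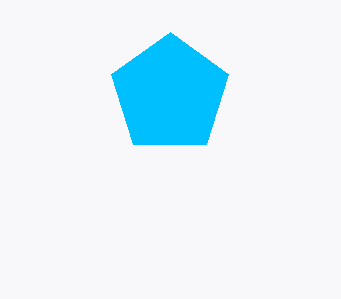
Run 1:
x = 170; y = 94; r = 62; c = 'deepskyblue'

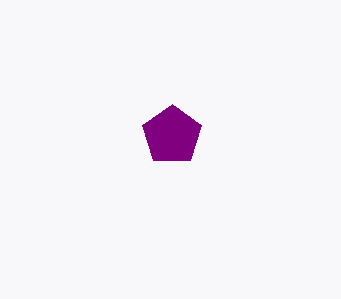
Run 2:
x = 172
y = 135
r = 31
c = 'purple'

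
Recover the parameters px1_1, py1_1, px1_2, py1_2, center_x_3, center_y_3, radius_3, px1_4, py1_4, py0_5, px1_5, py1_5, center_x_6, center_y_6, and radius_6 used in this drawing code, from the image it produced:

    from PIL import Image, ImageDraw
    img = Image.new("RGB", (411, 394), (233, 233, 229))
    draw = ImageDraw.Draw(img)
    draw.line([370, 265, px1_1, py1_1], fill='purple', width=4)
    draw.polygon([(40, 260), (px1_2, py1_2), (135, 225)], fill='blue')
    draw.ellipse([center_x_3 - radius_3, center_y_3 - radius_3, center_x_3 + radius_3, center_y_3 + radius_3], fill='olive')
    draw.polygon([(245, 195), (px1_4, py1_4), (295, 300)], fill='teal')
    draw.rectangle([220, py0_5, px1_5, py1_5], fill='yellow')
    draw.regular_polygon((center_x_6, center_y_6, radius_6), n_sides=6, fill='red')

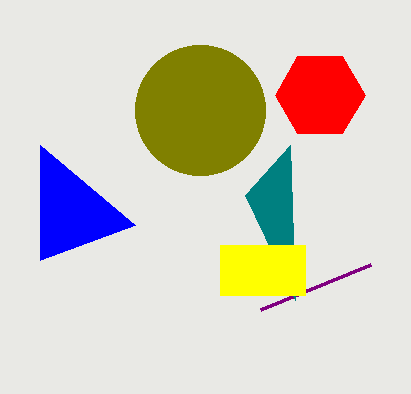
px1_1 = 260
py1_1 = 310
px1_2 = 40
py1_2 = 145
center_x_3 = 200
center_y_3 = 110
radius_3 = 65
px1_4 = 290
py1_4 = 145
py0_5 = 245
px1_5 = 305
py1_5 = 295
center_x_6 = 320
center_y_6 = 95
radius_6 = 45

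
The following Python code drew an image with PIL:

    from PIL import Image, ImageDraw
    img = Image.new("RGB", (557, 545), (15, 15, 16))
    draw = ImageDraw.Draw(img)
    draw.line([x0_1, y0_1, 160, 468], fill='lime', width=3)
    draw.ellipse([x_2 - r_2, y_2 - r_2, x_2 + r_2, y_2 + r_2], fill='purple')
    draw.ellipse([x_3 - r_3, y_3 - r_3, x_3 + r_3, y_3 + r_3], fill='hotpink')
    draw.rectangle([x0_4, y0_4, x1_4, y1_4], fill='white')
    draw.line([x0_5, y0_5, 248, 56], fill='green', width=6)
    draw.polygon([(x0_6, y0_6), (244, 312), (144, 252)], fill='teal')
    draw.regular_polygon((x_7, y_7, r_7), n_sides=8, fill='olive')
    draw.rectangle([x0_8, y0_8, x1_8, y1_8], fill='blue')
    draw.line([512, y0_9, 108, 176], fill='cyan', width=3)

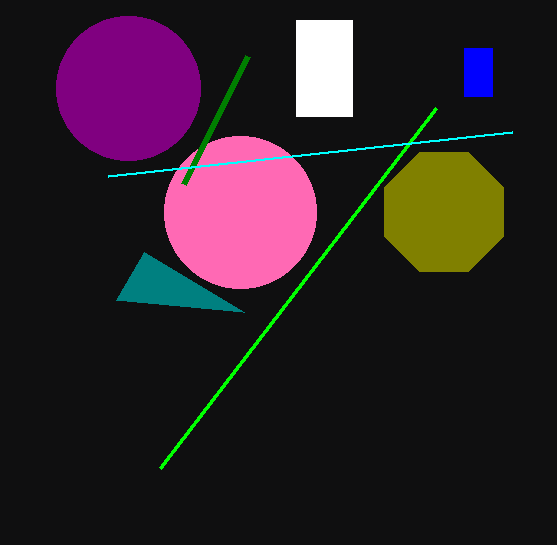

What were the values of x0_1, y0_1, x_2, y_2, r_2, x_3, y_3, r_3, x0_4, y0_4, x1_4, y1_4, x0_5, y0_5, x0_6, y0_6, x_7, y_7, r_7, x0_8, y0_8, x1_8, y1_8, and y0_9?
x0_1 = 436, y0_1 = 108, x_2 = 128, y_2 = 88, r_2 = 72, x_3 = 240, y_3 = 212, r_3 = 76, x0_4 = 296, y0_4 = 20, x1_4 = 352, y1_4 = 116, x0_5 = 184, y0_5 = 184, x0_6 = 116, y0_6 = 300, x_7 = 444, y_7 = 212, r_7 = 64, x0_8 = 464, y0_8 = 48, x1_8 = 492, y1_8 = 96, y0_9 = 132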